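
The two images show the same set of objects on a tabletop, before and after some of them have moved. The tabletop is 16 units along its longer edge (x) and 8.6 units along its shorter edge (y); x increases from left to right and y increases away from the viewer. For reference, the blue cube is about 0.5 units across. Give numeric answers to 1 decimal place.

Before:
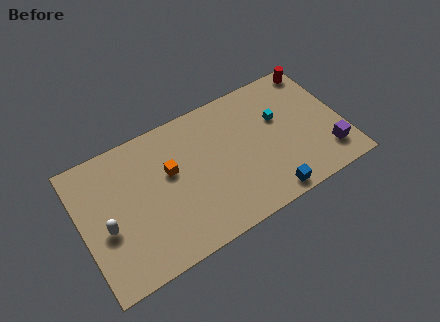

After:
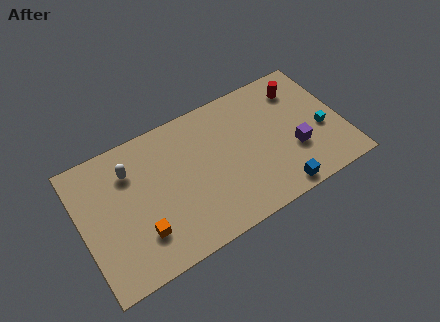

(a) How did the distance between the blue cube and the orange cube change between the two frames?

+1.4

Before: roughly 6.9 units apart; after: 8.3. That's 1.4 units further apart.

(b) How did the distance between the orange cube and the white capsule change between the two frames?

-0.3

Before: roughly 4.4 units apart; after: 4.1. That's 0.3 units closer together.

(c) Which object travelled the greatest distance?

the orange cube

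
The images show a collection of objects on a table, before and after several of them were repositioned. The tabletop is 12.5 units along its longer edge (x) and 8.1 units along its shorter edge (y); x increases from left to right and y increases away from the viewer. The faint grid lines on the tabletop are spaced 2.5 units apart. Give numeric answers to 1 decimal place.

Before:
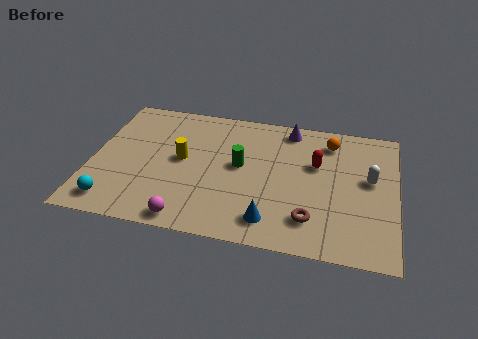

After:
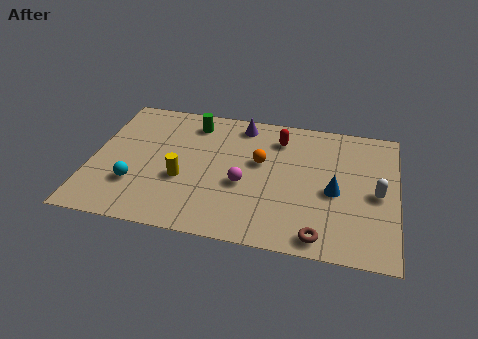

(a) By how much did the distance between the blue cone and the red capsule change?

-0.4

Before: roughly 4.1 units apart; after: 3.7. That's 0.4 units closer together.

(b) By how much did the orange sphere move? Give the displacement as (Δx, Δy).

(-2.8, -1.8)

The orange sphere started near (9.7, 6.6) and ended near (6.9, 4.8).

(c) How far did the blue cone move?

3.3

The blue cone moved from about (7.5, 1.4) to (10.0, 3.6), a distance of √(2.5² + 2.2²) ≈ 3.3.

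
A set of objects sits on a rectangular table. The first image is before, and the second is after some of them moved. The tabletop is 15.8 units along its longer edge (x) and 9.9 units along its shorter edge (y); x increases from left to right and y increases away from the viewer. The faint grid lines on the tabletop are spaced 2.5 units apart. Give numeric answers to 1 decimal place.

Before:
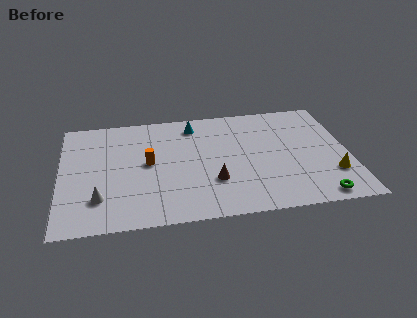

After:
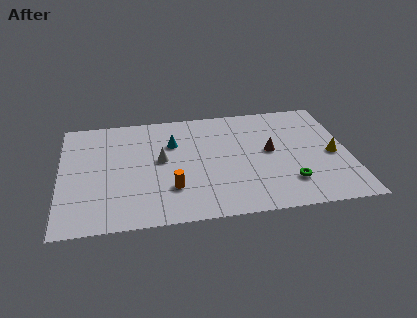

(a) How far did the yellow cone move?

1.7

The yellow cone moved from about (14.8, 2.8) to (14.9, 4.5), a distance of √(0.1² + 1.7²) ≈ 1.7.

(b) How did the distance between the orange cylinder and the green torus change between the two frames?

-3.6

They were about 10.0 units apart before and 6.4 after — 3.6 units closer together.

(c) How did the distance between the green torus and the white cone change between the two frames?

-4.4

Before: roughly 11.9 units apart; after: 7.5. That's 4.4 units closer together.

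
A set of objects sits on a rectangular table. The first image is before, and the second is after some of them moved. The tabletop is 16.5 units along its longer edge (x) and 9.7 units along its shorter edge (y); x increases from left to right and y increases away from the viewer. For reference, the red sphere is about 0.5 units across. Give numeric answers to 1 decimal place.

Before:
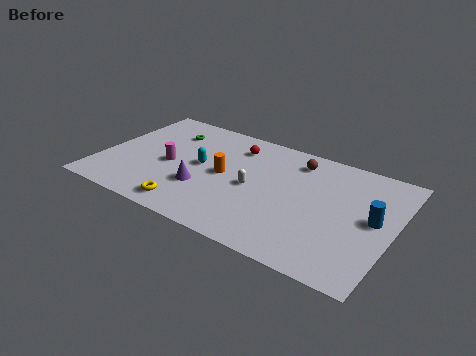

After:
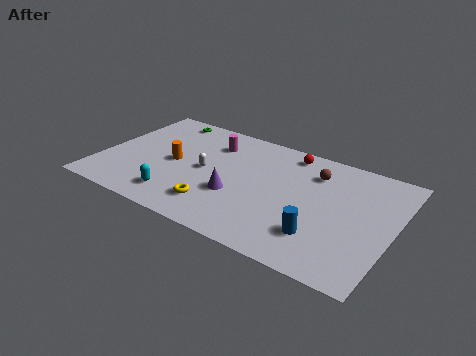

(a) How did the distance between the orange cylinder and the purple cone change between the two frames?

+2.0

They were about 2.0 units apart before and 4.0 after — 2.0 units further apart.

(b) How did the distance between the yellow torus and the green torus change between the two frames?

+1.2

The distance was about 6.5 in the first image and 7.7 in the second, so they moved 1.2 units further apart.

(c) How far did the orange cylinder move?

2.9

The orange cylinder was near (7.0, 4.9) before and (4.1, 4.7) after, so it travelled √(2.9² + 0.2²) ≈ 2.9 units.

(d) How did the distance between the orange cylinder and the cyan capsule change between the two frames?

+1.6

Before: roughly 1.4 units apart; after: 3.0. That's 1.6 units further apart.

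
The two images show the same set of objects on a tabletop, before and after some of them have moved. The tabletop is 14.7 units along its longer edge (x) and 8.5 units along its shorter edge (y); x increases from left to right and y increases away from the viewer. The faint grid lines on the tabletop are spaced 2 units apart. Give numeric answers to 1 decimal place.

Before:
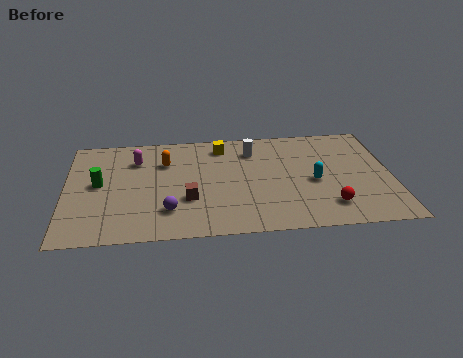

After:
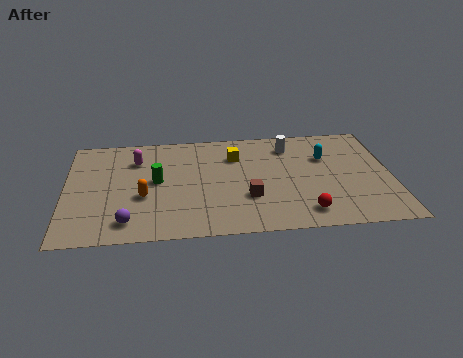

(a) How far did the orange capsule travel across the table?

2.9

The orange capsule moved from about (4.5, 6.0) to (3.5, 3.3), a distance of √(1.0² + 2.7²) ≈ 2.9.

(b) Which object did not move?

the magenta capsule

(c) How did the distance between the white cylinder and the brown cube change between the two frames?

-0.3

The distance was about 4.8 in the first image and 4.5 in the second, so they moved 0.3 units closer together.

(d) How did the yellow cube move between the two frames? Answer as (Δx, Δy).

(0.6, -0.9)

From the two frames, the yellow cube sits at roughly (7.1, 7.1) before and (7.7, 6.2) after.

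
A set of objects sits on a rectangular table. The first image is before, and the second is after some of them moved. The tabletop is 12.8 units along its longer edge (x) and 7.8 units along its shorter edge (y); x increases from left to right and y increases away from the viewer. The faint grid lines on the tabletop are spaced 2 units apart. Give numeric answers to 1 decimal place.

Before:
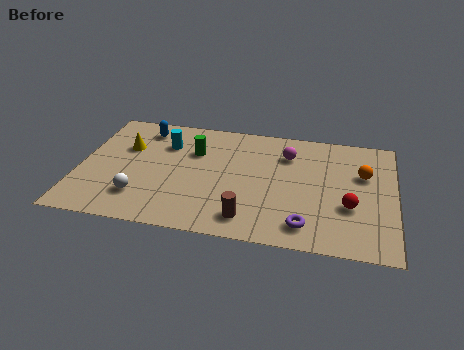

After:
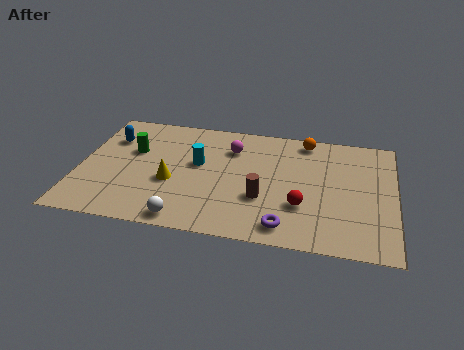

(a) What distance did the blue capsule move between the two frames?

1.6

The blue capsule moved from about (2.4, 6.5) to (1.1, 5.6), a distance of √(1.3² + 0.9²) ≈ 1.6.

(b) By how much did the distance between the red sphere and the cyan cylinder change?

-3.4

They were about 8.1 units apart before and 4.7 after — 3.4 units closer together.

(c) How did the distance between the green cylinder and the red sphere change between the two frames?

+0.5

They were about 6.9 units apart before and 7.4 after — 0.5 units further apart.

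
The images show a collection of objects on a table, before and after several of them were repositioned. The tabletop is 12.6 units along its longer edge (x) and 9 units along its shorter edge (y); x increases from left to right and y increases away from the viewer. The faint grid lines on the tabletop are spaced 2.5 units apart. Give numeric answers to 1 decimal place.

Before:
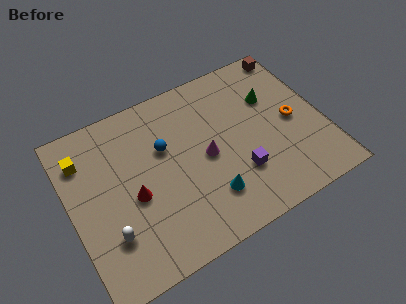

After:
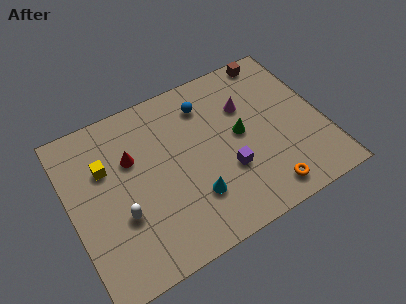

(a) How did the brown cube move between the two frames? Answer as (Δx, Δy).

(-1.0, 0.1)

The brown cube was at about (11.8, 8.1) and moved to about (10.8, 8.2).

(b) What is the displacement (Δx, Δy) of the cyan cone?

(-0.7, 0.3)

The cyan cone started near (6.5, 2.2) and ended near (5.8, 2.5).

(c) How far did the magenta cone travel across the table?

2.9

From (6.7, 4.3) to (9.0, 6.1), the magenta cone covered √(2.3² + 1.8²) ≈ 2.9 units.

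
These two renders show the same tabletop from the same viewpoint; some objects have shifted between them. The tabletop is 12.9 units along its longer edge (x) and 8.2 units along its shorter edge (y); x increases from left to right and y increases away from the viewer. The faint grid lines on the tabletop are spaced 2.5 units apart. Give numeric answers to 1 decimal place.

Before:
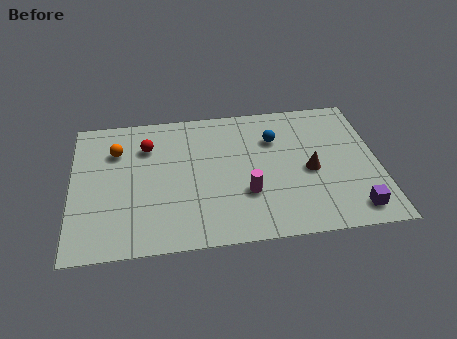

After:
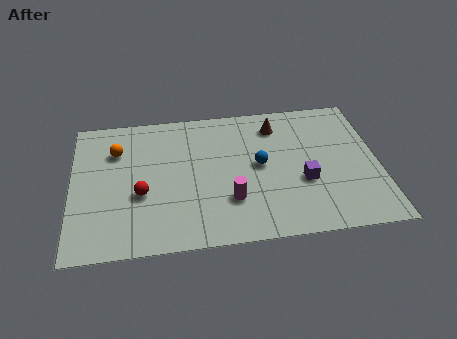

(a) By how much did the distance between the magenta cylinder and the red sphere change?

-1.5

The distance was about 5.3 in the first image and 3.8 in the second, so they moved 1.5 units closer together.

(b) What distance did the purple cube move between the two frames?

2.8

From (11.7, 1.2) to (9.7, 3.1), the purple cube covered √(2.0² + 1.9²) ≈ 2.8 units.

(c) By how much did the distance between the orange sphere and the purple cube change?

-2.6

They were about 10.9 units apart before and 8.3 after — 2.6 units closer together.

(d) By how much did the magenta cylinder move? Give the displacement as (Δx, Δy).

(-0.7, -0.3)

The magenta cylinder was at about (7.3, 2.7) and moved to about (6.6, 2.4).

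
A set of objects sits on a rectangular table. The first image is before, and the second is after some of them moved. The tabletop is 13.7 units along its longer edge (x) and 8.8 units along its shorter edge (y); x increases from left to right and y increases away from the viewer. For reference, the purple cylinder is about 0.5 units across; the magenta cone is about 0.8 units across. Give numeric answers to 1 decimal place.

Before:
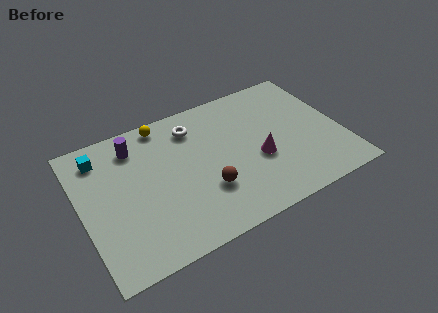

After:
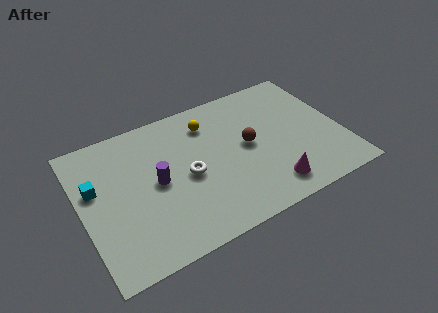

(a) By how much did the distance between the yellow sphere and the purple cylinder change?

+2.2

The distance was about 1.8 in the first image and 4.0 in the second, so they moved 2.2 units further apart.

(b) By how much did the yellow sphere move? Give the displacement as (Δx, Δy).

(2.3, -1.0)

The yellow sphere started near (4.7, 7.9) and ended near (7.0, 6.9).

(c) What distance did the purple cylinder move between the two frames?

2.8

The purple cylinder moved from about (3.1, 7.1) to (3.9, 4.4), a distance of √(0.8² + 2.7²) ≈ 2.8.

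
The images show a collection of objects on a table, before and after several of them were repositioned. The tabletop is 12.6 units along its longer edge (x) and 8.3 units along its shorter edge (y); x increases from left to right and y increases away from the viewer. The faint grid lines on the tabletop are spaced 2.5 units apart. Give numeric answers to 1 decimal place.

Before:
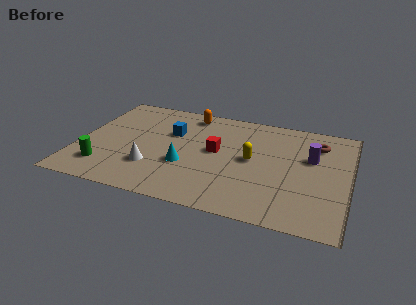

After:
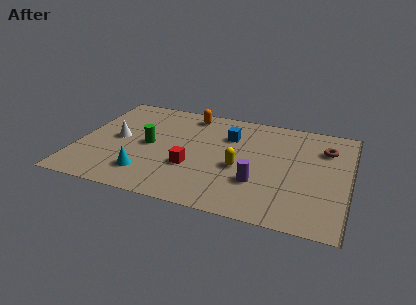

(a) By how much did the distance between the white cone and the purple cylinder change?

-0.8

The distance was about 7.7 in the first image and 6.9 in the second, so they moved 0.8 units closer together.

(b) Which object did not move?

the orange capsule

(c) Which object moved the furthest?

the purple cylinder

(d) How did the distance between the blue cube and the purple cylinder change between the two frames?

-2.9

The distance was about 6.6 in the first image and 3.7 in the second, so they moved 2.9 units closer together.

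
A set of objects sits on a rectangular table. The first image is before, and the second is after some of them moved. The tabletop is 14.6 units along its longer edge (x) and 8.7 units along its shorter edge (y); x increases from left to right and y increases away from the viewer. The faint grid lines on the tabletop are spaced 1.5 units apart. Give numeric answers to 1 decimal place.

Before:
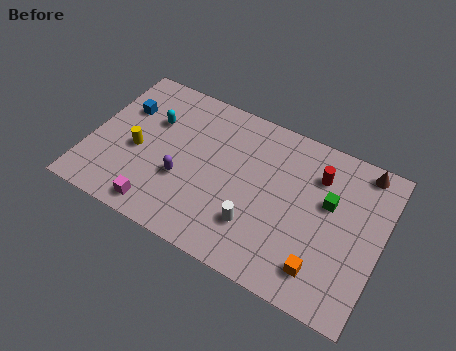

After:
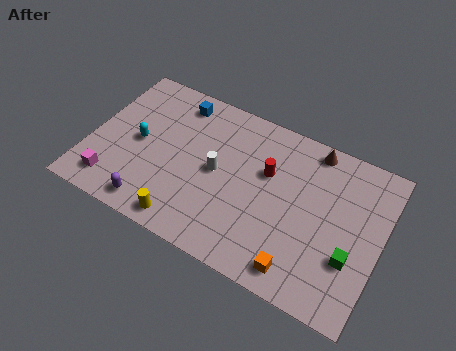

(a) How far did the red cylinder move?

2.6

From (11.2, 6.5) to (8.8, 5.5), the red cylinder covered √(2.4² + 1.0²) ≈ 2.6 units.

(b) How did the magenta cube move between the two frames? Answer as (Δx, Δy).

(-2.4, 0.4)

From the two frames, the magenta cube sits at roughly (3.9, 1.1) before and (1.5, 1.5) after.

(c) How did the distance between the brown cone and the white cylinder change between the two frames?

-1.6

Before: roughly 7.2 units apart; after: 5.6. That's 1.6 units closer together.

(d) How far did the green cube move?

2.8

The green cube was near (11.9, 5.3) before and (13.3, 2.9) after, so it travelled √(1.4² + 2.4²) ≈ 2.8 units.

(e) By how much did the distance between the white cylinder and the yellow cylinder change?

-2.8

Before: roughly 6.4 units apart; after: 3.6. That's 2.8 units closer together.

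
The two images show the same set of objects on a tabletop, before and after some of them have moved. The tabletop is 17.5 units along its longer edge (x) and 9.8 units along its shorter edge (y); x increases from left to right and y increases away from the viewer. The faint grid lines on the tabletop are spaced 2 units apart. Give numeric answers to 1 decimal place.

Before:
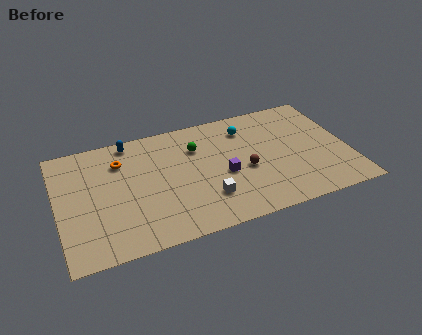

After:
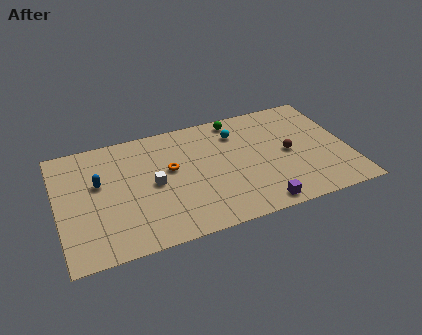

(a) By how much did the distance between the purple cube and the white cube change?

+5.1

The distance was about 2.0 in the first image and 7.1 in the second, so they moved 5.1 units further apart.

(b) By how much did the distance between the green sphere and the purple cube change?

+4.6

They were about 3.1 units apart before and 7.7 after — 4.6 units further apart.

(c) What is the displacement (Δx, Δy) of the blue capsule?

(-2.1, -2.9)

The blue capsule started near (4.6, 8.8) and ended near (2.5, 5.9).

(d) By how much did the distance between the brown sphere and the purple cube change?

+3.1

They were about 1.3 units apart before and 4.4 after — 3.1 units further apart.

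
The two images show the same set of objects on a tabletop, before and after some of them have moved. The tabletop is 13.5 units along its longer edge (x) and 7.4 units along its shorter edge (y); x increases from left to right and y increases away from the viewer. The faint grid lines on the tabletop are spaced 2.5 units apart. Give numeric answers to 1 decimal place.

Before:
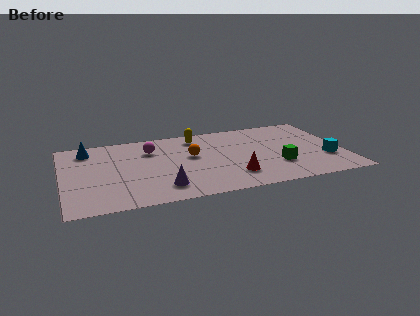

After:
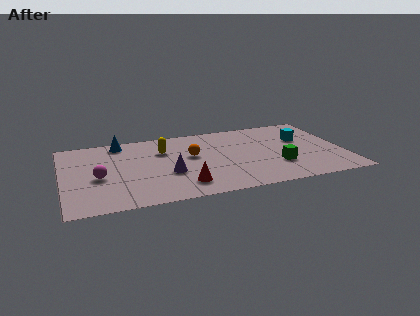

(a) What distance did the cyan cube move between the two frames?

2.5

From (12.6, 2.4) to (11.6, 4.7), the cyan cube covered √(1.0² + 2.3²) ≈ 2.5 units.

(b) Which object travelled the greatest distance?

the magenta sphere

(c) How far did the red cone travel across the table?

2.4

From (8.0, 1.8) to (5.6, 1.5), the red cone covered √(2.4² + 0.3²) ≈ 2.4 units.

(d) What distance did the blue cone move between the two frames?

1.6

The blue cone moved from about (1.3, 6.1) to (2.9, 6.5), a distance of √(1.6² + 0.4²) ≈ 1.6.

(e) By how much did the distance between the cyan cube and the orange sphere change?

-1.3

They were about 6.7 units apart before and 5.4 after — 1.3 units closer together.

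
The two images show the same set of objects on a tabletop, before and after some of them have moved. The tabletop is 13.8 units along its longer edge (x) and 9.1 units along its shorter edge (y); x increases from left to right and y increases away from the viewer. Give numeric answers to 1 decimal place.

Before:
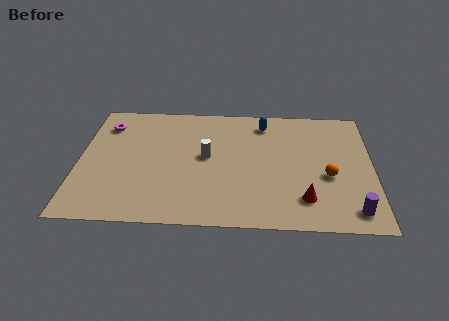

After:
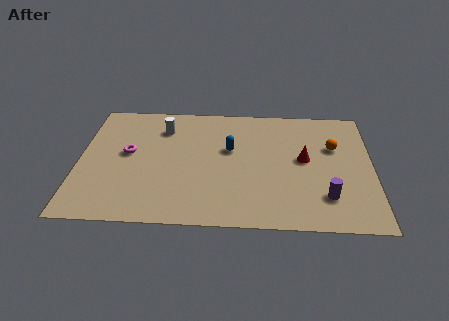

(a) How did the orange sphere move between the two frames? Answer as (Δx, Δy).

(0.3, 2.2)

From the two frames, the orange sphere sits at roughly (11.7, 3.7) before and (12.0, 5.9) after.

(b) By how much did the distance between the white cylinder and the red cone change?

+1.6

They were about 5.4 units apart before and 7.0 after — 1.6 units further apart.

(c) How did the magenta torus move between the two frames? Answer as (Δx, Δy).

(1.1, -2.1)

The magenta torus started near (1.2, 7.1) and ended near (2.3, 5.0).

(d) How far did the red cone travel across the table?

2.9

From (10.6, 2.0) to (10.6, 4.9), the red cone covered √(0.0² + 2.9²) ≈ 2.9 units.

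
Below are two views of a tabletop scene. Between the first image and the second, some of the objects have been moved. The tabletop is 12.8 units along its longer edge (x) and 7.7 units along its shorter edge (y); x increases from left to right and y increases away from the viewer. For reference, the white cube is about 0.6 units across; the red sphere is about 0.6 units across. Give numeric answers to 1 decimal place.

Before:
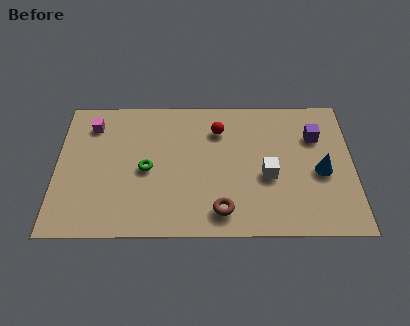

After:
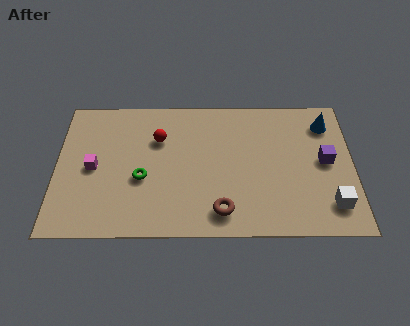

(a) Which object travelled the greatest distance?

the white cube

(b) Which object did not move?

the brown torus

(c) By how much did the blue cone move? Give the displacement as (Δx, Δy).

(0.3, 2.7)

From the two frames, the blue cone sits at roughly (11.4, 3.4) before and (11.7, 6.1) after.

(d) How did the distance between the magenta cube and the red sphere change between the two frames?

-2.3

Before: roughly 5.5 units apart; after: 3.2. That's 2.3 units closer together.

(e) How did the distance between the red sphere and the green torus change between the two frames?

-1.5

They were about 3.8 units apart before and 2.3 after — 1.5 units closer together.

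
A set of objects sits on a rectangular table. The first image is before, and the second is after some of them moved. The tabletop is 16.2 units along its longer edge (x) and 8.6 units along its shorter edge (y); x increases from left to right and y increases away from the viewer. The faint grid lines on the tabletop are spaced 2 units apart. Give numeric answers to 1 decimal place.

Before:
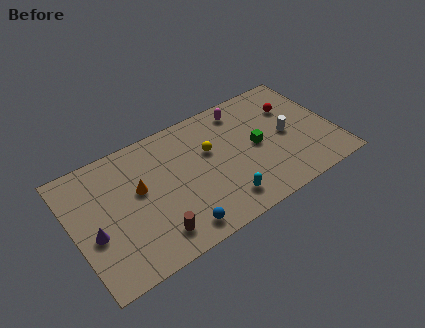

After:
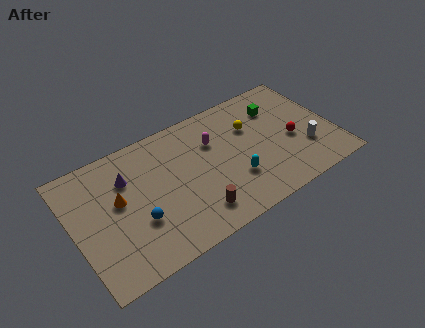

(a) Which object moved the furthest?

the purple cone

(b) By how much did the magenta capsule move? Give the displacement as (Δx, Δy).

(-2.1, -1.4)

The magenta capsule was at about (11.0, 7.3) and moved to about (8.9, 5.9).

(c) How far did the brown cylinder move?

2.6

From (4.5, 1.6) to (7.1, 1.7), the brown cylinder covered √(2.6² + 0.1²) ≈ 2.6 units.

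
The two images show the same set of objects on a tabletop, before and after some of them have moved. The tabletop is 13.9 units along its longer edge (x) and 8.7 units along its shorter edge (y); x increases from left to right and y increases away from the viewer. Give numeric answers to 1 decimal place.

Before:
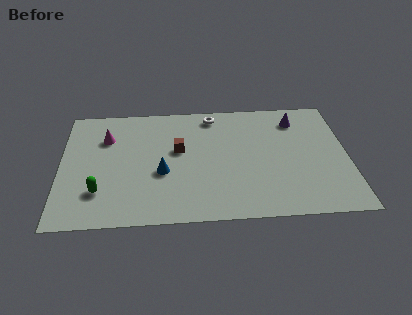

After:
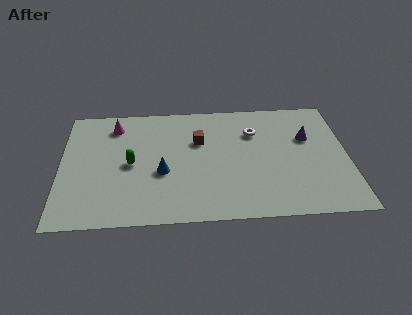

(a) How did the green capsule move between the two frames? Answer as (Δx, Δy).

(1.5, 1.9)

The green capsule was at about (1.9, 2.3) and moved to about (3.4, 4.2).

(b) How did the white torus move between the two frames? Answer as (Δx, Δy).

(2.0, -1.4)

The white torus started near (7.4, 7.6) and ended near (9.4, 6.2).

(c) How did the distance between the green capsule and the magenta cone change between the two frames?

-0.9

They were about 3.9 units apart before and 3.0 after — 0.9 units closer together.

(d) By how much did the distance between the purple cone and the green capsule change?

-2.0

The distance was about 10.7 in the first image and 8.7 in the second, so they moved 2.0 units closer together.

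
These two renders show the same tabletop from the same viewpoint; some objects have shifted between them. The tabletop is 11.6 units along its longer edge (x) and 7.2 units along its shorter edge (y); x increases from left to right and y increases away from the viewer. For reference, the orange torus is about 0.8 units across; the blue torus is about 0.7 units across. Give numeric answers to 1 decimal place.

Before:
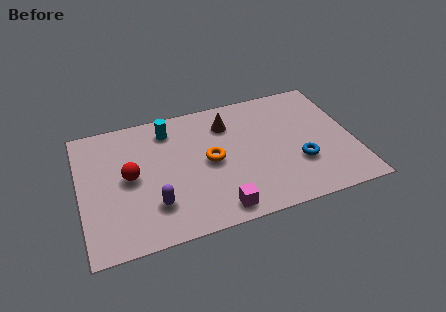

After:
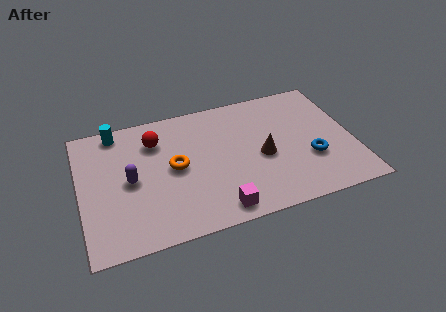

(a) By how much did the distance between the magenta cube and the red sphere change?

+0.6

Before: roughly 4.5 units apart; after: 5.1. That's 0.6 units further apart.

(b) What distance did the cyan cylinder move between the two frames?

2.3

From (3.9, 5.9) to (1.7, 6.4), the cyan cylinder covered √(2.2² + 0.5²) ≈ 2.3 units.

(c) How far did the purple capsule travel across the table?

1.8

The purple capsule was near (3.0, 1.9) before and (2.1, 3.5) after, so it travelled √(0.9² + 1.6²) ≈ 1.8 units.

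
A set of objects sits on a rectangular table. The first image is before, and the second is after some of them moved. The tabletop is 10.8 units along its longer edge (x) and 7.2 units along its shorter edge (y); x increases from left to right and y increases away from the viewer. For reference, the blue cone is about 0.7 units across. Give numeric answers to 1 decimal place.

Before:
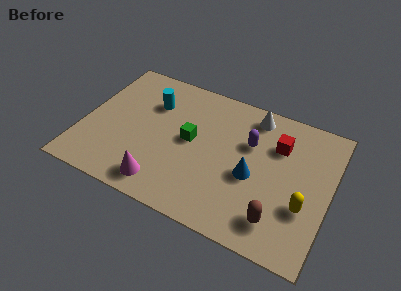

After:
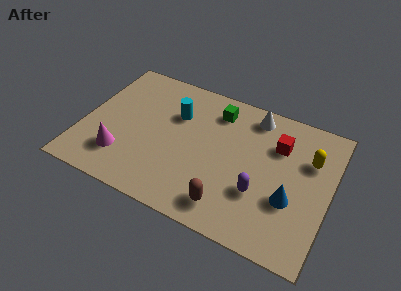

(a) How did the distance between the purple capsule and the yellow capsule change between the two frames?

-0.3

The distance was about 3.4 in the first image and 3.1 in the second, so they moved 0.3 units closer together.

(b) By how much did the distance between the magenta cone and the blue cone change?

+3.1

They were about 4.2 units apart before and 7.3 after — 3.1 units further apart.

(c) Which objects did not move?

the white cone and the red cube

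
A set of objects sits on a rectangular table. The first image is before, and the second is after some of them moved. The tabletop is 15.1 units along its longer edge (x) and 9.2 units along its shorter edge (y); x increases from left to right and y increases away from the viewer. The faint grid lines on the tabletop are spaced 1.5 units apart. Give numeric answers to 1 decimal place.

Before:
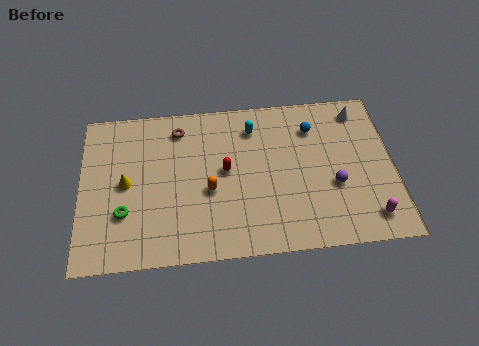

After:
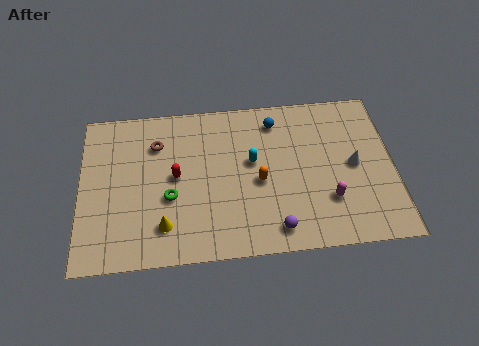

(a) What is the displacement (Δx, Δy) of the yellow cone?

(1.8, -2.6)

The yellow cone was at about (2.2, 4.6) and moved to about (4.0, 2.0).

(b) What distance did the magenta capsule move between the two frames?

2.2

The magenta capsule was near (13.8, 1.5) before and (11.9, 2.7) after, so it travelled √(1.9² + 1.2²) ≈ 2.2 units.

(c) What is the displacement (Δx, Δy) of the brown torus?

(-1.1, -0.8)

From the two frames, the brown torus sits at roughly (4.8, 7.6) before and (3.7, 6.8) after.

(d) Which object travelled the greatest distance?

the purple sphere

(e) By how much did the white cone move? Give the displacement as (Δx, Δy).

(-0.4, -3.2)

From the two frames, the white cone sits at roughly (13.6, 7.8) before and (13.2, 4.6) after.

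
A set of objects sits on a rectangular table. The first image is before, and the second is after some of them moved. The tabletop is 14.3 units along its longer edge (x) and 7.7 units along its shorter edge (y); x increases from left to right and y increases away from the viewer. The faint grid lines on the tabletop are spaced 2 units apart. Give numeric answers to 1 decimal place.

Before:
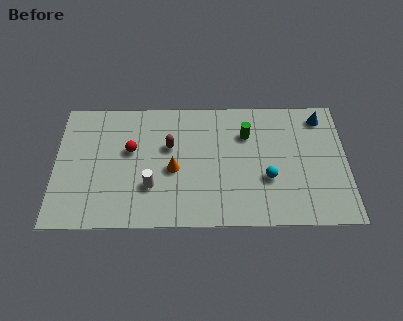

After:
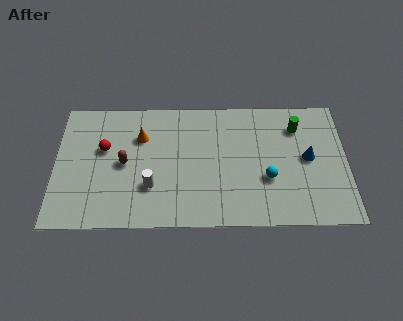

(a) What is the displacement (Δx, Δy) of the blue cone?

(-0.7, -2.5)

The blue cone was at about (13.1, 6.5) and moved to about (12.4, 4.0).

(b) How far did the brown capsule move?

2.4

The brown capsule moved from about (5.6, 4.8) to (3.4, 3.8), a distance of √(2.2² + 1.0²) ≈ 2.4.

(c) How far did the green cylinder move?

2.5

The green cylinder was near (9.4, 5.5) before and (11.9, 5.9) after, so it travelled √(2.5² + 0.4²) ≈ 2.5 units.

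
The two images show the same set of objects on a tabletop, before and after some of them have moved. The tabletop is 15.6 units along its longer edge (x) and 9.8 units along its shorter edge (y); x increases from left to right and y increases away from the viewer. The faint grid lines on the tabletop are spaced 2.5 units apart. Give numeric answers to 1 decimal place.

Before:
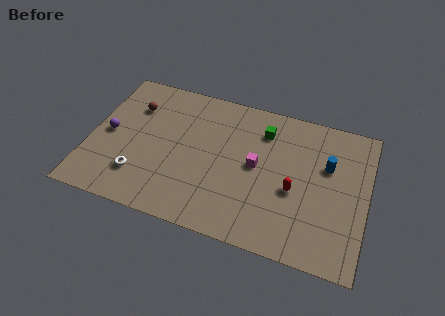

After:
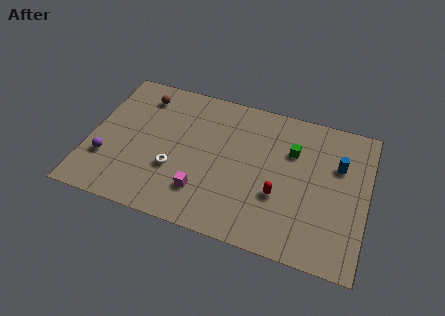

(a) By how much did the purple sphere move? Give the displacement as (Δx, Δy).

(0.1, -1.8)

The purple sphere started near (1.0, 4.8) and ended near (1.1, 3.0).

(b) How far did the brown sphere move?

1.0

The brown sphere moved from about (2.2, 7.1) to (2.6, 8.0), a distance of √(0.4² + 0.9²) ≈ 1.0.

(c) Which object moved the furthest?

the magenta cube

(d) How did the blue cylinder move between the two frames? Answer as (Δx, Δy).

(0.6, 0.2)

From the two frames, the blue cylinder sits at roughly (13.3, 6.3) before and (13.9, 6.5) after.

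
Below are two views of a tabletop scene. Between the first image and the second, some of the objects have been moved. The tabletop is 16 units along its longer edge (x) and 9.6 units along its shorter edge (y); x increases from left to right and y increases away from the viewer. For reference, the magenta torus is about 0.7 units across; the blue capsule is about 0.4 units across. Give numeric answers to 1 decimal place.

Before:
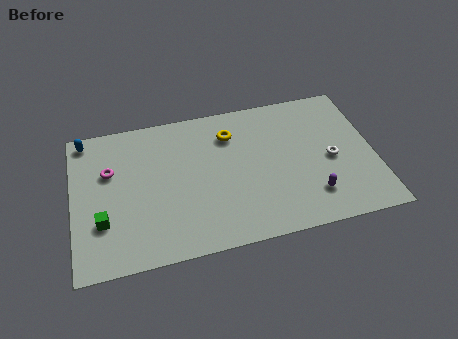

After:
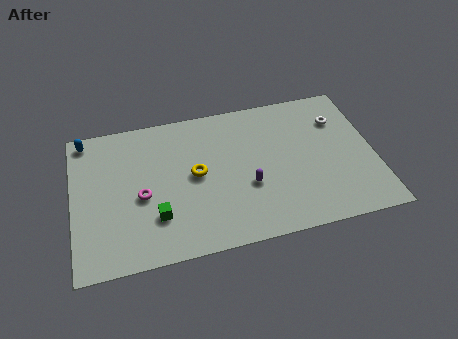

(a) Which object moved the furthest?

the purple capsule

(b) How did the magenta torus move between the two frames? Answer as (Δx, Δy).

(1.6, -2.0)

The magenta torus was at about (2.0, 6.2) and moved to about (3.6, 4.2).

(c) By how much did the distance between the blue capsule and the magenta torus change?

+2.5

Before: roughly 2.7 units apart; after: 5.2. That's 2.5 units further apart.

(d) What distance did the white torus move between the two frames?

2.7

The white torus moved from about (13.7, 4.4) to (14.3, 7.0), a distance of √(0.6² + 2.6²) ≈ 2.7.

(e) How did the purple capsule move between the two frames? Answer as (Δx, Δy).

(-3.3, 1.4)

From the two frames, the purple capsule sits at roughly (12.5, 2.2) before and (9.2, 3.6) after.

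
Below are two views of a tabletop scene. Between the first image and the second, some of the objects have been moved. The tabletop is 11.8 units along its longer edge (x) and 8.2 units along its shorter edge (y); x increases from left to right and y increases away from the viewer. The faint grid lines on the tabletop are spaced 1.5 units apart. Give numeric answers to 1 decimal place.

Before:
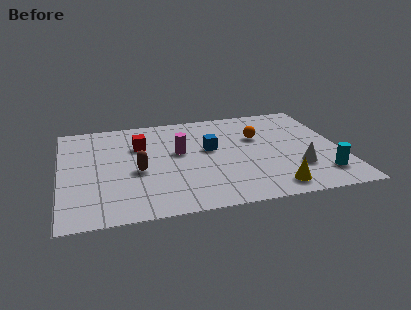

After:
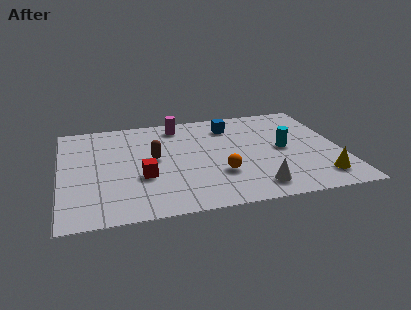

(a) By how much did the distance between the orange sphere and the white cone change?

-1.3

Before: roughly 3.2 units apart; after: 1.9. That's 1.3 units closer together.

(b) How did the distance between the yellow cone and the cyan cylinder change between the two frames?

+0.7

They were about 2.2 units apart before and 2.9 after — 0.7 units further apart.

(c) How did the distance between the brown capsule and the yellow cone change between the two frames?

+1.4

They were about 6.0 units apart before and 7.4 after — 1.4 units further apart.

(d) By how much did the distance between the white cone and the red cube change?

-2.3

The distance was about 7.2 in the first image and 4.9 in the second, so they moved 2.3 units closer together.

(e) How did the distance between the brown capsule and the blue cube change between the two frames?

+0.7

They were about 3.3 units apart before and 4.0 after — 0.7 units further apart.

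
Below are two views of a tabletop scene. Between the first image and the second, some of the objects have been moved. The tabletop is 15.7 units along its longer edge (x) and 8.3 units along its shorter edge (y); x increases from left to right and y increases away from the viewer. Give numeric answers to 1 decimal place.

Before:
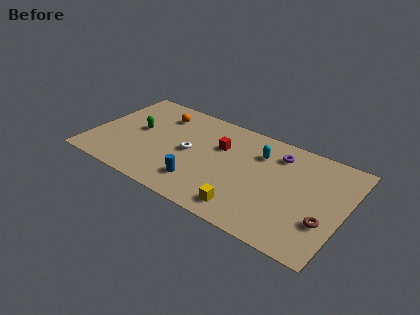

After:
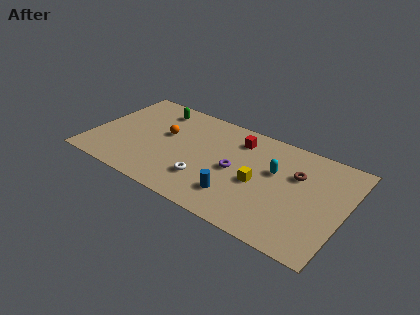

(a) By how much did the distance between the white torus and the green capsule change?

+2.6

They were about 3.4 units apart before and 6.0 after — 2.6 units further apart.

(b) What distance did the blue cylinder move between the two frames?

2.3

The blue cylinder was near (7.1, 1.9) before and (9.4, 2.0) after, so it travelled √(2.3² + 0.1²) ≈ 2.3 units.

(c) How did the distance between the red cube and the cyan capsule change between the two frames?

+0.4

The distance was about 2.5 in the first image and 2.9 in the second, so they moved 0.4 units further apart.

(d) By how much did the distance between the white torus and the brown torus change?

-2.6

Before: roughly 8.7 units apart; after: 6.1. That's 2.6 units closer together.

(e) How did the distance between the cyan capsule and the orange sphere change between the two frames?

+0.5

They were about 6.4 units apart before and 6.9 after — 0.5 units further apart.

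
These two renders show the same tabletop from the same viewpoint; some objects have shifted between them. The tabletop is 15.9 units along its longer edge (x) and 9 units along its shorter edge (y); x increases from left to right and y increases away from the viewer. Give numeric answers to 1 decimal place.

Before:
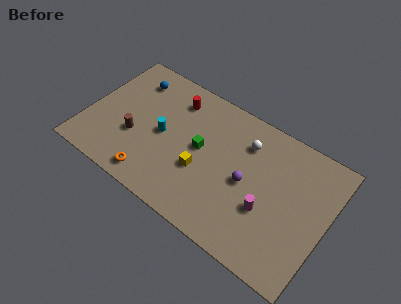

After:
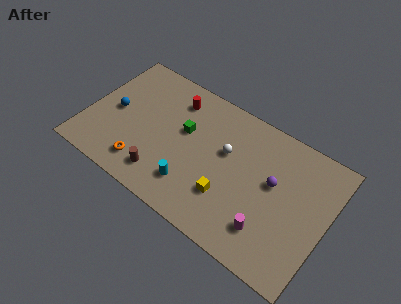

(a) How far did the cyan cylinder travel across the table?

3.3

From (5.0, 4.4) to (7.4, 2.1), the cyan cylinder covered √(2.4² + 2.3²) ≈ 3.3 units.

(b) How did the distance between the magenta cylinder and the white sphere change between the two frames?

+0.8

They were about 4.0 units apart before and 4.8 after — 0.8 units further apart.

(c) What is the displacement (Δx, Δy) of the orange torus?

(-0.7, 0.5)

The orange torus was at about (4.9, 1.2) and moved to about (4.2, 1.7).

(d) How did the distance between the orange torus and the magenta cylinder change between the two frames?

+0.7

The distance was about 7.6 in the first image and 8.3 in the second, so they moved 0.7 units further apart.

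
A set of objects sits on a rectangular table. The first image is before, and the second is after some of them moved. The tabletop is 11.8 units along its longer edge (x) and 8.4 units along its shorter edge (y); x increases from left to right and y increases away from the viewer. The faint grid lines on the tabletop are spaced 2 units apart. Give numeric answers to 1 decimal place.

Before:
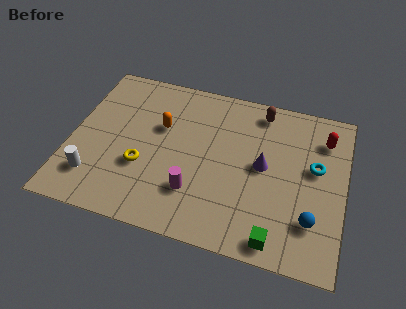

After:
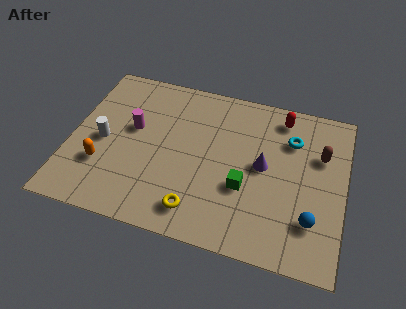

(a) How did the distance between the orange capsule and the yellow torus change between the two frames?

+2.0

The distance was about 2.4 in the first image and 4.4 in the second, so they moved 2.0 units further apart.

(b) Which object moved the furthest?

the magenta cylinder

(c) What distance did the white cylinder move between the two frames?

2.0

The white cylinder was near (1.2, 1.9) before and (1.4, 3.9) after, so it travelled √(0.2² + 2.0²) ≈ 2.0 units.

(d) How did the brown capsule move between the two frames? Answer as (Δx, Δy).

(2.7, -1.7)

From the two frames, the brown capsule sits at roughly (8.0, 7.3) before and (10.7, 5.6) after.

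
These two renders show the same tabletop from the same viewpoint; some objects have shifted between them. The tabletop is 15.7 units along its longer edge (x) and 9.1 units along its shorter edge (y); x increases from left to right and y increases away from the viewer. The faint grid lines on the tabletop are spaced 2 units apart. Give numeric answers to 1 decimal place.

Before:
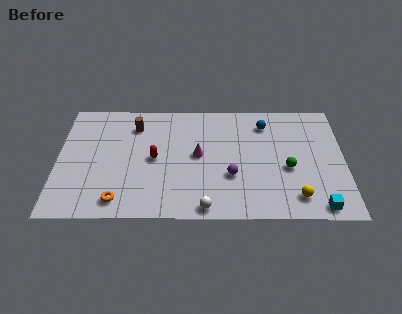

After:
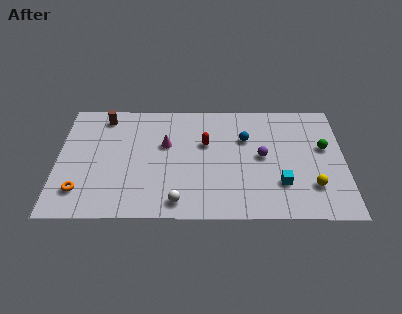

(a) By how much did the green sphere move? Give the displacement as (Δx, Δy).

(2.0, 1.6)

The green sphere started near (12.6, 3.8) and ended near (14.6, 5.4).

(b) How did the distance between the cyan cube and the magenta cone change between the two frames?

-0.6

They were about 7.6 units apart before and 7.0 after — 0.6 units closer together.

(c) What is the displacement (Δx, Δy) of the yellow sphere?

(0.9, 0.8)

The yellow sphere started near (13.0, 1.6) and ended near (13.9, 2.4).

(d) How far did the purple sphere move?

2.3

From (9.5, 3.2) to (11.2, 4.7), the purple sphere covered √(1.7² + 1.5²) ≈ 2.3 units.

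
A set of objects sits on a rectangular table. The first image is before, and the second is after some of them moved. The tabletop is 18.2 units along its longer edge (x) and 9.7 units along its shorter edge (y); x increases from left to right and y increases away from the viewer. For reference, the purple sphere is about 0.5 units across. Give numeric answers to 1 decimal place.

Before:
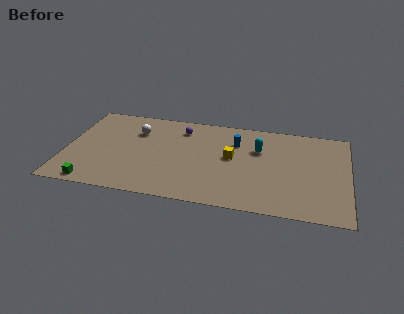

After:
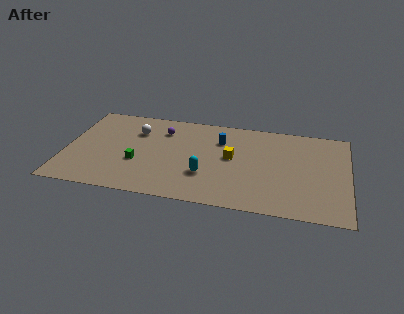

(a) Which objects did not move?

the yellow cube and the white sphere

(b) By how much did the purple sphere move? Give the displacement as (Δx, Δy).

(-1.2, -0.4)

The purple sphere started near (7.3, 7.8) and ended near (6.1, 7.4).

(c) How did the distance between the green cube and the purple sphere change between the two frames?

-4.7

They were about 8.7 units apart before and 4.0 after — 4.7 units closer together.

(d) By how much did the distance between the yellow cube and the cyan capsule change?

+0.6

They were about 2.1 units apart before and 2.7 after — 0.6 units further apart.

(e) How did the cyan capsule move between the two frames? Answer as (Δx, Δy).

(-3.3, -3.4)

From the two frames, the cyan capsule sits at roughly (12.4, 6.5) before and (9.1, 3.1) after.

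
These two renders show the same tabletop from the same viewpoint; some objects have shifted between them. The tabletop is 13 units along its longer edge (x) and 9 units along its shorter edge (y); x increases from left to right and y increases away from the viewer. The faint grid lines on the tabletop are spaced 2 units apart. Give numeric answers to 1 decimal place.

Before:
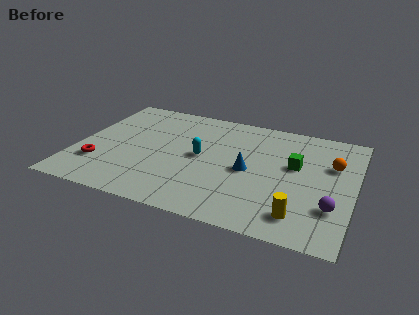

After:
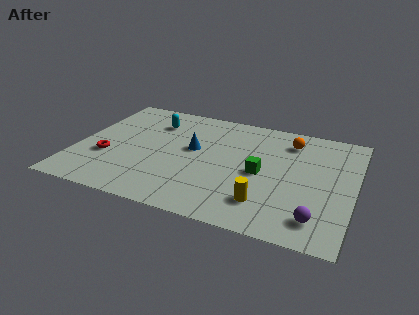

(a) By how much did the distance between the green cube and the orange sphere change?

+1.4

They were about 1.8 units apart before and 3.2 after — 1.4 units further apart.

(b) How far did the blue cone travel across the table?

2.8

The blue cone moved from about (8.1, 4.2) to (5.4, 5.1), a distance of √(2.7² + 0.9²) ≈ 2.8.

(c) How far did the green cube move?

1.9

The green cube moved from about (10.2, 5.3) to (8.7, 4.2), a distance of √(1.5² + 1.1²) ≈ 1.9.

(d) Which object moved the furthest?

the cyan capsule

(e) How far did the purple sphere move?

1.2

From (12.1, 2.6) to (11.5, 1.6), the purple sphere covered √(0.6² + 1.0²) ≈ 1.2 units.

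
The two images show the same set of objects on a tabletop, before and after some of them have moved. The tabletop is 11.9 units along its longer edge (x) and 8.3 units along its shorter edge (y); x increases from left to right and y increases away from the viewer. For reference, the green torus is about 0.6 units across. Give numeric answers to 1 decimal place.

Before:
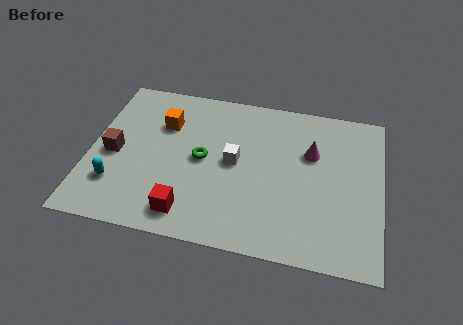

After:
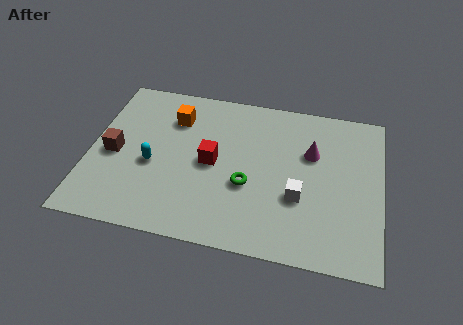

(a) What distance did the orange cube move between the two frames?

0.6

The orange cube moved from about (2.9, 5.8) to (3.3, 6.2), a distance of √(0.4² + 0.4²) ≈ 0.6.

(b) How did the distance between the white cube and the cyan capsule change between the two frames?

+0.9

Before: roughly 5.1 units apart; after: 6.0. That's 0.9 units further apart.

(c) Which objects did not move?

the magenta cone and the brown cube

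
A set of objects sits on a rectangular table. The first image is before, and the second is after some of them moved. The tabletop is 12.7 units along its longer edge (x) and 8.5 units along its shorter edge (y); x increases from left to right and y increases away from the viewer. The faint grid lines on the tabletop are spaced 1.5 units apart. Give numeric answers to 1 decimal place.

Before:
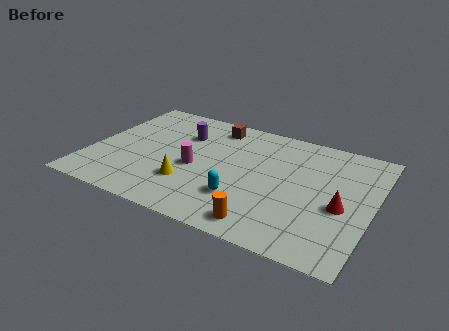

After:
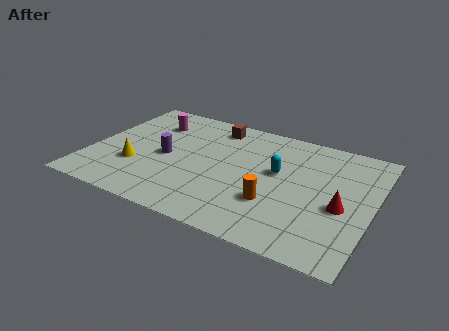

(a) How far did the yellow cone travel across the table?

2.5

From (4.7, 2.5) to (2.2, 2.8), the yellow cone covered √(2.5² + 0.3²) ≈ 2.5 units.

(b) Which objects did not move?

the red cone and the brown cube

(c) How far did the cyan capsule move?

2.8

From (7.1, 2.4) to (8.4, 4.9), the cyan capsule covered √(1.3² + 2.5²) ≈ 2.8 units.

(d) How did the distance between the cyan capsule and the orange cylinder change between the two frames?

+0.4

The distance was about 1.8 in the first image and 2.2 in the second, so they moved 0.4 units further apart.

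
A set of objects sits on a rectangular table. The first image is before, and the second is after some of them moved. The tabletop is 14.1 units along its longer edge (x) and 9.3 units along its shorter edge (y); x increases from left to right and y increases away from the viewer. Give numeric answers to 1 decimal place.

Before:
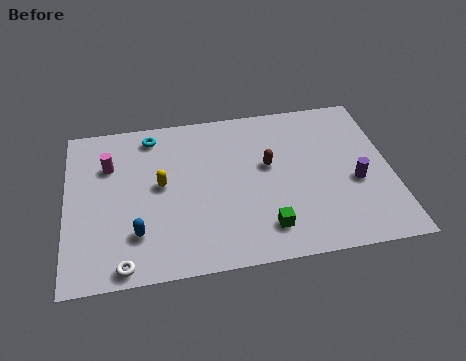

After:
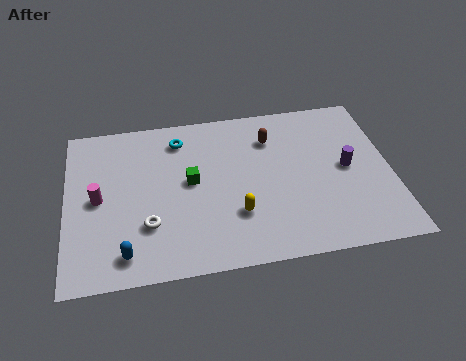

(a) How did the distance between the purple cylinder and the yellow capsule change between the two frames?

-3.2

They were about 8.5 units apart before and 5.3 after — 3.2 units closer together.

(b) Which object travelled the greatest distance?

the green cube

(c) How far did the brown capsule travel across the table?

1.6

The brown capsule moved from about (8.8, 5.4) to (9.0, 7.0), a distance of √(0.2² + 1.6²) ≈ 1.6.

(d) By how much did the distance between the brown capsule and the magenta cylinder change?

+1.0

The distance was about 7.0 in the first image and 8.0 in the second, so they moved 1.0 units further apart.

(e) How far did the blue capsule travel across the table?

1.1

The blue capsule was near (3.0, 2.4) before and (2.5, 1.4) after, so it travelled √(0.5² + 1.0²) ≈ 1.1 units.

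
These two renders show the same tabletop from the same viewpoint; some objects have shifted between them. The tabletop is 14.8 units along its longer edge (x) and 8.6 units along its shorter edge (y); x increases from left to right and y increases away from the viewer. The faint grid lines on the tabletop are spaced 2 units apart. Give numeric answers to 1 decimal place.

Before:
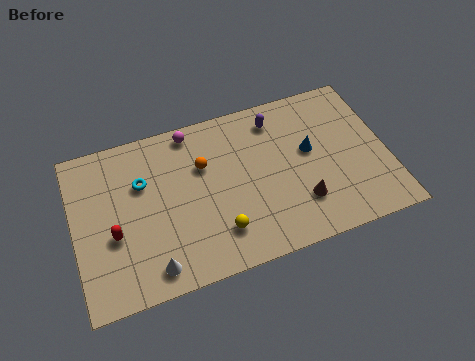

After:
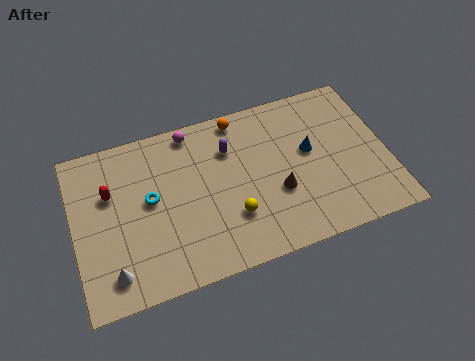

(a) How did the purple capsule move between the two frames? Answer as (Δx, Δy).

(-2.3, -0.9)

From the two frames, the purple capsule sits at roughly (9.8, 7.1) before and (7.5, 6.2) after.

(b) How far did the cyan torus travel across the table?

1.0

The cyan torus moved from about (3.3, 5.7) to (3.6, 4.7), a distance of √(0.3² + 1.0²) ≈ 1.0.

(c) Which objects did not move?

the magenta sphere and the blue cone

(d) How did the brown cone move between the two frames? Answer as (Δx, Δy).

(-1.0, 0.9)

The brown cone was at about (10.5, 2.3) and moved to about (9.5, 3.2).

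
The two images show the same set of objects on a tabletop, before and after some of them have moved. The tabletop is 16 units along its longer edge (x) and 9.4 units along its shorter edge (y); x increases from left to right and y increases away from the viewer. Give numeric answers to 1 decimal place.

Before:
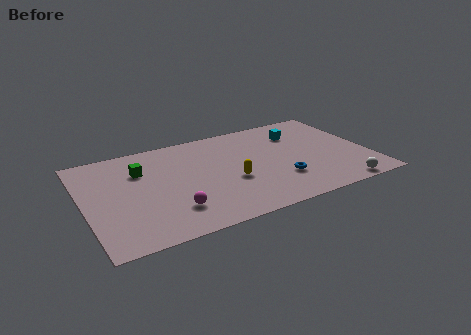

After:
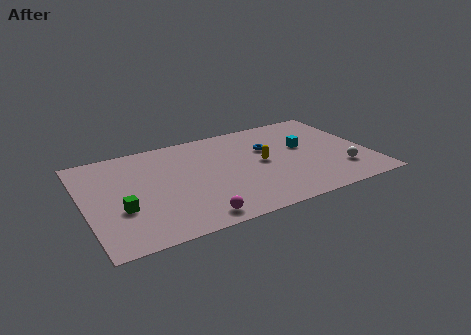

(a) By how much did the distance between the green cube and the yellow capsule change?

+2.6

Before: roughly 5.6 units apart; after: 8.2. That's 2.6 units further apart.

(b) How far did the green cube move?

3.5

The green cube was near (3.3, 6.6) before and (1.9, 3.4) after, so it travelled √(1.4² + 3.2²) ≈ 3.5 units.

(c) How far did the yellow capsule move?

2.2

The yellow capsule moved from about (8.1, 3.7) to (10.0, 4.8), a distance of √(1.9² + 1.1²) ≈ 2.2.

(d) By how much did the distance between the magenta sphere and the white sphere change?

-0.8

Before: roughly 9.4 units apart; after: 8.6. That's 0.8 units closer together.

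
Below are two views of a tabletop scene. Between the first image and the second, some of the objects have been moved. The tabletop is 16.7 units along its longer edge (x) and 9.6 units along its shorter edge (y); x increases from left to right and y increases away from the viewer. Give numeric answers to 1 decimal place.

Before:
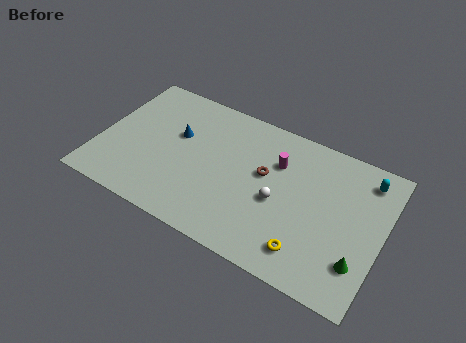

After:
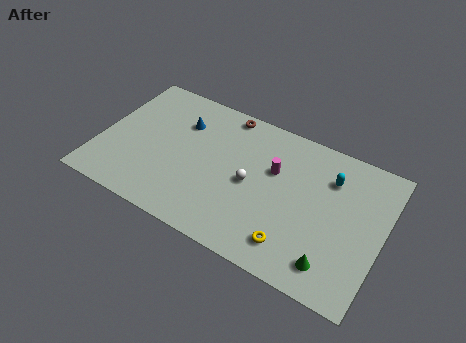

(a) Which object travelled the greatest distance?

the brown torus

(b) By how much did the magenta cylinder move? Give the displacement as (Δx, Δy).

(-0.1, -0.6)

From the two frames, the magenta cylinder sits at roughly (10.3, 6.7) before and (10.2, 6.1) after.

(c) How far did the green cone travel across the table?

1.6

The green cone moved from about (15.6, 2.5) to (14.2, 1.7), a distance of √(1.4² + 0.8²) ≈ 1.6.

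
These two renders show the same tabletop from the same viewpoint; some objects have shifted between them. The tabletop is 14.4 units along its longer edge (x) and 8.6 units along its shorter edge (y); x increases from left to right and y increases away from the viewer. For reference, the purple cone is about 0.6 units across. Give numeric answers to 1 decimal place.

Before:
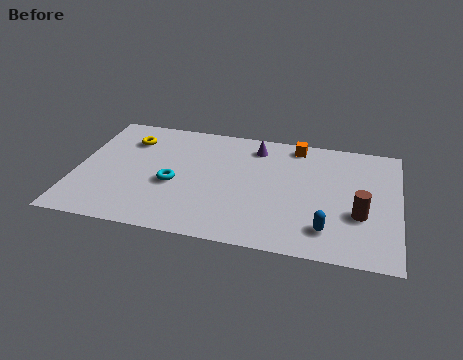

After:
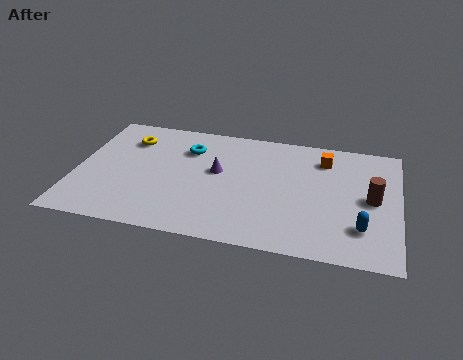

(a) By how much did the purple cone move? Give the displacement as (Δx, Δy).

(-1.6, -2.2)

The purple cone was at about (7.9, 7.1) and moved to about (6.3, 4.9).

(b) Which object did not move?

the yellow torus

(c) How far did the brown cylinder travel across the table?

1.3

The brown cylinder moved from about (12.7, 3.1) to (13.2, 4.3), a distance of √(0.5² + 1.2²) ≈ 1.3.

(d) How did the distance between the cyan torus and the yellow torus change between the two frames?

-0.9

They were about 3.6 units apart before and 2.7 after — 0.9 units closer together.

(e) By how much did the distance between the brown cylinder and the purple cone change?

+0.7

Before: roughly 6.2 units apart; after: 6.9. That's 0.7 units further apart.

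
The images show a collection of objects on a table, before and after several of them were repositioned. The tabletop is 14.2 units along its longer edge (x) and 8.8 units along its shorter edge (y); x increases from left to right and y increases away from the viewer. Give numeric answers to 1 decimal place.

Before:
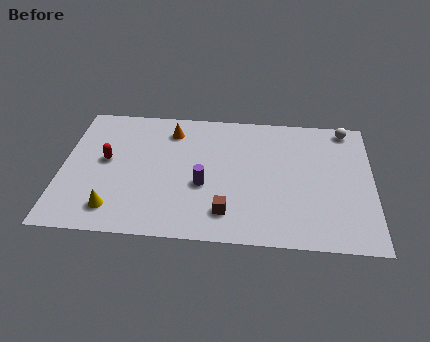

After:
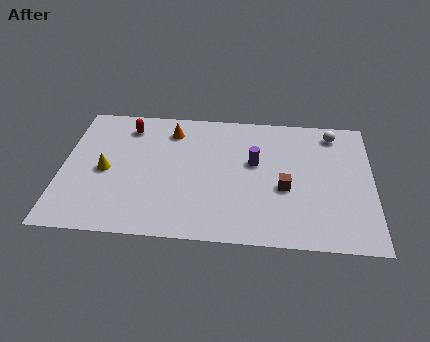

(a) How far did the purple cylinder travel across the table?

2.9

The purple cylinder was near (6.5, 3.5) before and (8.8, 5.2) after, so it travelled √(2.3² + 1.7²) ≈ 2.9 units.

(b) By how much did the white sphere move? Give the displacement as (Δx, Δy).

(-0.6, -0.4)

The white sphere was at about (13.0, 7.9) and moved to about (12.4, 7.5).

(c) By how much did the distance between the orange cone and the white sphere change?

-0.6

They were about 8.1 units apart before and 7.5 after — 0.6 units closer together.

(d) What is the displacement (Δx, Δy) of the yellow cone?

(-0.5, 2.5)

From the two frames, the yellow cone sits at roughly (2.5, 1.6) before and (2.0, 4.1) after.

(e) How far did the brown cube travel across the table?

3.2

From (7.6, 1.8) to (10.2, 3.6), the brown cube covered √(2.6² + 1.8²) ≈ 3.2 units.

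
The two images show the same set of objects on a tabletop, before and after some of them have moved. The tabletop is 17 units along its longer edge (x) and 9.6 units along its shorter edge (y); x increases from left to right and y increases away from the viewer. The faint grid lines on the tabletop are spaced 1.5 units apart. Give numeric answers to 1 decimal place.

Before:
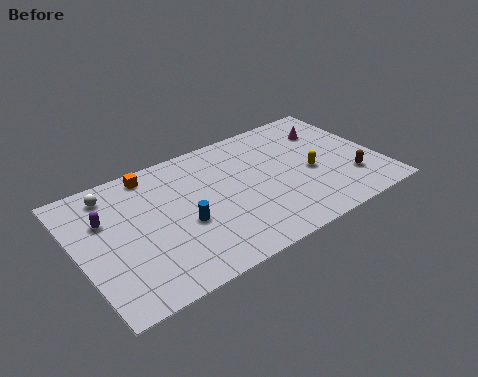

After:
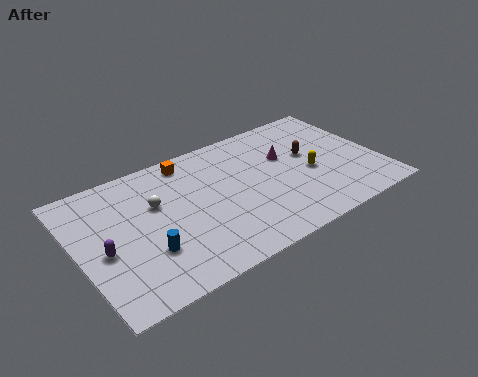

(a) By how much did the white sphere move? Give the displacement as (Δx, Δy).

(2.2, -2.0)

The white sphere was at about (2.3, 8.1) and moved to about (4.5, 6.1).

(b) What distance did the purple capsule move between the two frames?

2.2

From (1.7, 6.4) to (1.3, 4.2), the purple capsule covered √(0.4² + 2.2²) ≈ 2.2 units.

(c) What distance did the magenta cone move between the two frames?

2.9

From (14.7, 7.1) to (12.0, 6.1), the magenta cone covered √(2.7² + 1.0²) ≈ 2.9 units.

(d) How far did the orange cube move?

2.1

The orange cube was near (4.6, 8.5) before and (6.7, 8.4) after, so it travelled √(2.1² + 0.1²) ≈ 2.1 units.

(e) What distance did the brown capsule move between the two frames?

3.5

The brown capsule was near (15.1, 2.6) before and (13.3, 5.6) after, so it travelled √(1.8² + 3.0²) ≈ 3.5 units.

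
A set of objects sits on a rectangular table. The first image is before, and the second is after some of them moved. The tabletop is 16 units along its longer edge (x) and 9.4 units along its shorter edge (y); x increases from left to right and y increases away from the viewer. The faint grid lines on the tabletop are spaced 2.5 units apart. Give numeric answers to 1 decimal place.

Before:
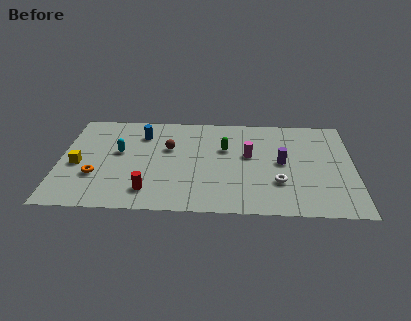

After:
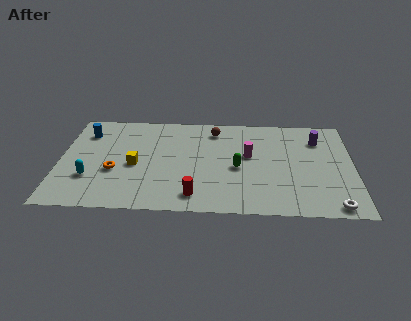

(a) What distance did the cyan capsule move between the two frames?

2.9

From (3.2, 5.4) to (1.7, 2.9), the cyan capsule covered √(1.5² + 2.5²) ≈ 2.9 units.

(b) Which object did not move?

the magenta cylinder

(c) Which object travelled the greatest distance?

the white torus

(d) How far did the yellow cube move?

3.1

The yellow cube moved from about (1.0, 4.1) to (4.1, 4.2), a distance of √(3.1² + 0.1²) ≈ 3.1.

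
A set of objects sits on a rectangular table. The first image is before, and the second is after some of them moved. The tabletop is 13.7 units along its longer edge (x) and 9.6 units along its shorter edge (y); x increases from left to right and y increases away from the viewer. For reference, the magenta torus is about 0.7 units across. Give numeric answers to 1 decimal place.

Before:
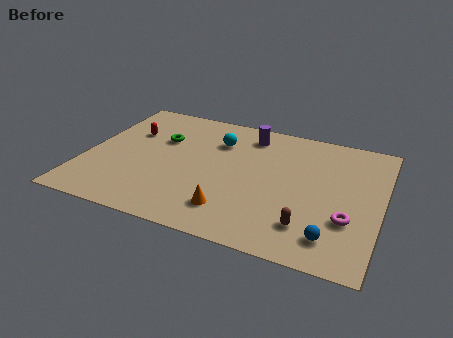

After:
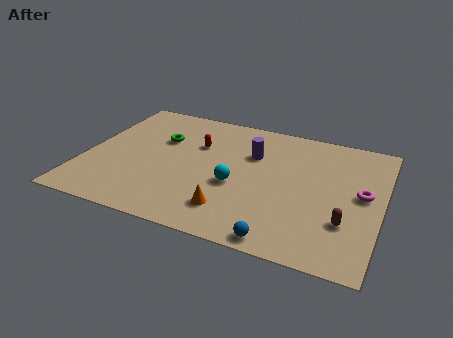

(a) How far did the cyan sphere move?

3.3

From (5.9, 7.0) to (7.1, 3.9), the cyan sphere covered √(1.2² + 3.1²) ≈ 3.3 units.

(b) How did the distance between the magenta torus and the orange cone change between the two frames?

+1.2

Before: roughly 5.3 units apart; after: 6.5. That's 1.2 units further apart.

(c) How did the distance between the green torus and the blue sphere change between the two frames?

-1.3

Before: roughly 9.6 units apart; after: 8.3. That's 1.3 units closer together.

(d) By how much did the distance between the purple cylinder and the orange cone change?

-1.5

The distance was about 6.0 in the first image and 4.5 in the second, so they moved 1.5 units closer together.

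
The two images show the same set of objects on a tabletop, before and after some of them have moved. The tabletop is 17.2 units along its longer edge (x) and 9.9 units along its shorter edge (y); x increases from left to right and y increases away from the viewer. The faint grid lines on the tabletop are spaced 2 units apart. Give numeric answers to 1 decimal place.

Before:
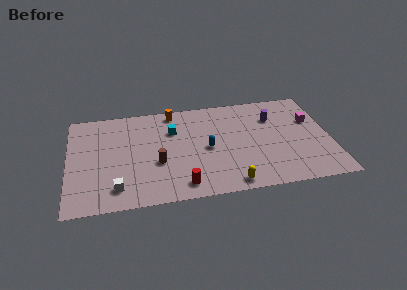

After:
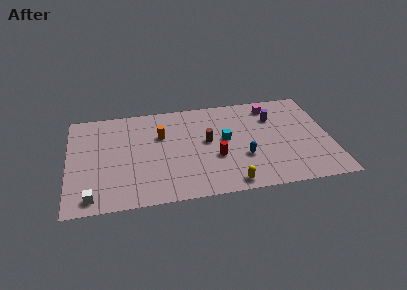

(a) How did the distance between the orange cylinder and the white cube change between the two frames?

-1.0

Before: roughly 8.0 units apart; after: 7.0. That's 1.0 units closer together.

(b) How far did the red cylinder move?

3.3

The red cylinder moved from about (7.3, 1.4) to (9.6, 3.7), a distance of √(2.3² + 2.3²) ≈ 3.3.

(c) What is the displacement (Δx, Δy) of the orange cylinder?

(-0.9, -2.3)

The orange cylinder started near (7.0, 8.8) and ended near (6.1, 6.5).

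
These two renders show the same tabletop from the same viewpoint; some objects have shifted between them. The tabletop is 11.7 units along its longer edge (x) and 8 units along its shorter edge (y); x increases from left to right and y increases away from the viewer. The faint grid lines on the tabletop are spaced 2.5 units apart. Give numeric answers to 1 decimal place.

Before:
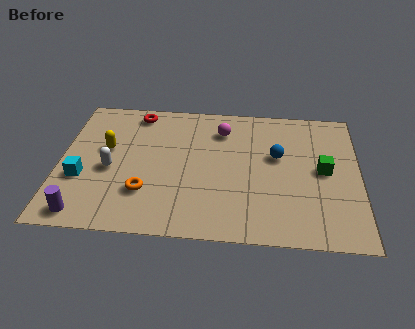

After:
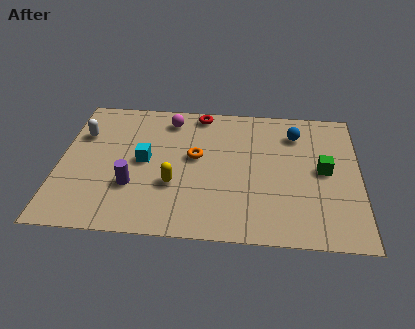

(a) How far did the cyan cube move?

2.7

The cyan cube was near (0.9, 2.9) before and (3.3, 4.1) after, so it travelled √(2.4² + 1.2²) ≈ 2.7 units.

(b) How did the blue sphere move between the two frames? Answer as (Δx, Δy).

(0.7, 1.4)

The blue sphere started near (8.5, 4.8) and ended near (9.2, 6.2).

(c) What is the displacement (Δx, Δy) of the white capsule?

(-1.2, 2.0)

The white capsule was at about (2.0, 3.5) and moved to about (0.8, 5.5).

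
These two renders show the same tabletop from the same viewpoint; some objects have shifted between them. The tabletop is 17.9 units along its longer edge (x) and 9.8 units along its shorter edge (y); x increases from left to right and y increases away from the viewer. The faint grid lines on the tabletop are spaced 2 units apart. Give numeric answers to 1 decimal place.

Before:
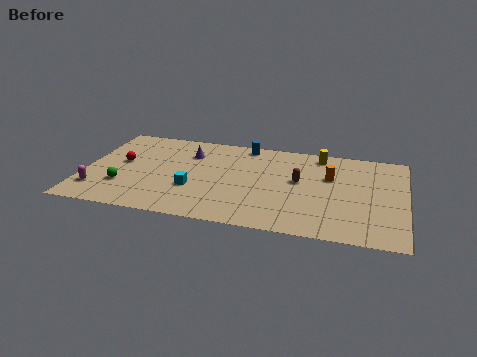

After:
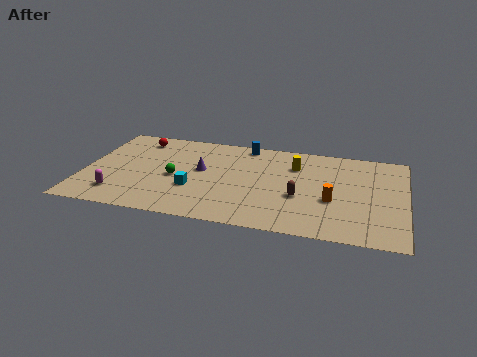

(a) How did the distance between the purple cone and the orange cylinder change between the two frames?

-0.5

They were about 8.1 units apart before and 7.6 after — 0.5 units closer together.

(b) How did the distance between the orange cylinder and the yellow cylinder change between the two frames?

+1.6

They were about 2.4 units apart before and 4.0 after — 1.6 units further apart.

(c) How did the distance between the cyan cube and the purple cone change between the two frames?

-1.7

Before: roughly 3.8 units apart; after: 2.1. That's 1.7 units closer together.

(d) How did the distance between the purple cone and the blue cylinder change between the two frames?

+0.5

Before: roughly 3.5 units apart; after: 4.0. That's 0.5 units further apart.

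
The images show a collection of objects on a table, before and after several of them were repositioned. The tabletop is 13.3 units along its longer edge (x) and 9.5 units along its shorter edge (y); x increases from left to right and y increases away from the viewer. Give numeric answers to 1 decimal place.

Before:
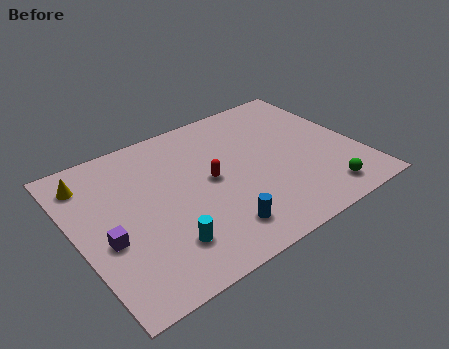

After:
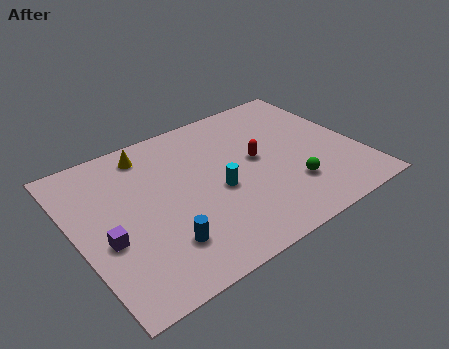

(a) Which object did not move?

the purple cube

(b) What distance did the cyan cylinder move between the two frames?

3.5

The cyan cylinder moved from about (3.6, 2.2) to (6.5, 4.1), a distance of √(2.9² + 1.9²) ≈ 3.5.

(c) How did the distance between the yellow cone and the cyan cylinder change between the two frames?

-1.3

The distance was about 6.1 in the first image and 4.8 in the second, so they moved 1.3 units closer together.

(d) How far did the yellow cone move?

2.9

From (1.0, 7.7) to (3.9, 8.1), the yellow cone covered √(2.9² + 0.4²) ≈ 2.9 units.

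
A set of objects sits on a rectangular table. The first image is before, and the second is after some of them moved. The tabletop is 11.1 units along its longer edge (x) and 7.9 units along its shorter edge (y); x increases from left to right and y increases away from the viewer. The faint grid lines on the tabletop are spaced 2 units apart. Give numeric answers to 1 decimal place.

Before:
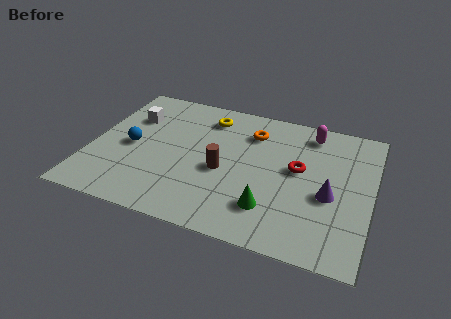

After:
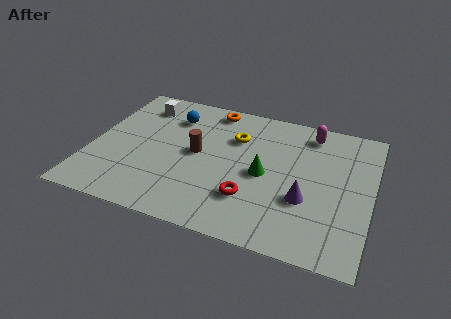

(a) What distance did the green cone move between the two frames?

1.8

From (7.3, 1.9) to (6.9, 3.7), the green cone covered √(0.4² + 1.8²) ≈ 1.8 units.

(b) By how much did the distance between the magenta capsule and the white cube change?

-0.4

Before: roughly 7.2 units apart; after: 6.8. That's 0.4 units closer together.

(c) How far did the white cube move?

0.9

From (1.4, 5.5) to (1.7, 6.4), the white cube covered √(0.3² + 0.9²) ≈ 0.9 units.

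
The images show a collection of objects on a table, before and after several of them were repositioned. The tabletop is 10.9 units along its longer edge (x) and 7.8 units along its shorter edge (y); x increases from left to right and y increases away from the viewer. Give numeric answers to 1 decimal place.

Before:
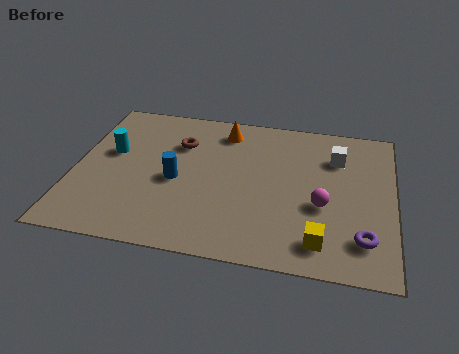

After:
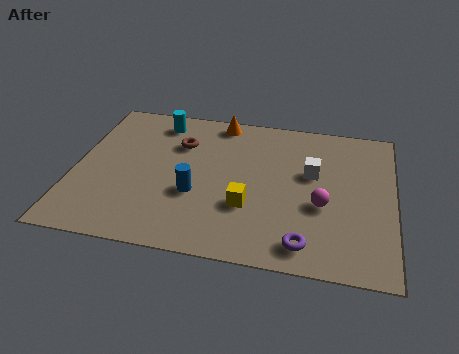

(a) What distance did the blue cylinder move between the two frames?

0.9

The blue cylinder was near (3.5, 3.5) before and (4.2, 2.9) after, so it travelled √(0.7² + 0.6²) ≈ 0.9 units.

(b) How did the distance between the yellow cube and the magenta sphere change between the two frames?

+0.7

The distance was about 1.8 in the first image and 2.5 in the second, so they moved 0.7 units further apart.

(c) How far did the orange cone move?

0.5

The orange cone moved from about (5.0, 6.5) to (4.8, 7.0), a distance of √(0.2² + 0.5²) ≈ 0.5.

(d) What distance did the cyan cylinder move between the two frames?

2.5

The cyan cylinder was near (1.2, 4.6) before and (2.7, 6.6) after, so it travelled √(1.5² + 2.0²) ≈ 2.5 units.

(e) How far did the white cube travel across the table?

1.3

From (8.9, 5.7) to (8.1, 4.7), the white cube covered √(0.8² + 1.0²) ≈ 1.3 units.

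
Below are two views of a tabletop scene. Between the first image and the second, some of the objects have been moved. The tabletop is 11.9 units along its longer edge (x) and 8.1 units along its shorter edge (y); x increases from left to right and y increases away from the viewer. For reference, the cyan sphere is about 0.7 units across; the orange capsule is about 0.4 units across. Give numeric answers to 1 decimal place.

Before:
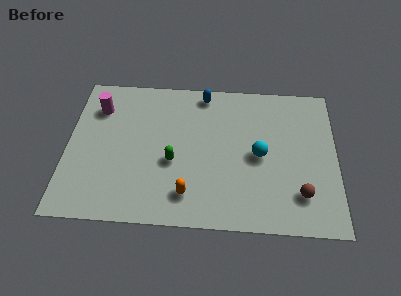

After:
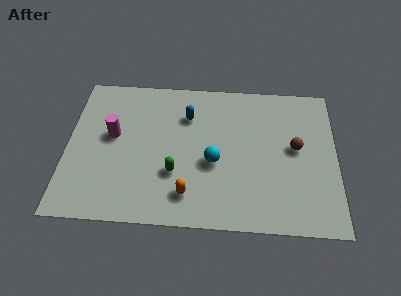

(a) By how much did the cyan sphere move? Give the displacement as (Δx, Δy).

(-2.0, -0.5)

From the two frames, the cyan sphere sits at roughly (8.5, 3.9) before and (6.5, 3.4) after.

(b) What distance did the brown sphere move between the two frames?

2.5

The brown sphere moved from about (10.3, 1.9) to (10.1, 4.4), a distance of √(0.2² + 2.5²) ≈ 2.5.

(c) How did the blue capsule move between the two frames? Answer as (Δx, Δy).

(-0.7, -1.3)

The blue capsule was at about (6.0, 7.2) and moved to about (5.3, 5.9).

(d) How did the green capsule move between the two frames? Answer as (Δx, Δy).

(0.1, -0.6)

The green capsule started near (4.7, 3.3) and ended near (4.8, 2.7).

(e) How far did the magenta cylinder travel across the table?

1.7

The magenta cylinder was near (1.3, 6.1) before and (2.0, 4.6) after, so it travelled √(0.7² + 1.5²) ≈ 1.7 units.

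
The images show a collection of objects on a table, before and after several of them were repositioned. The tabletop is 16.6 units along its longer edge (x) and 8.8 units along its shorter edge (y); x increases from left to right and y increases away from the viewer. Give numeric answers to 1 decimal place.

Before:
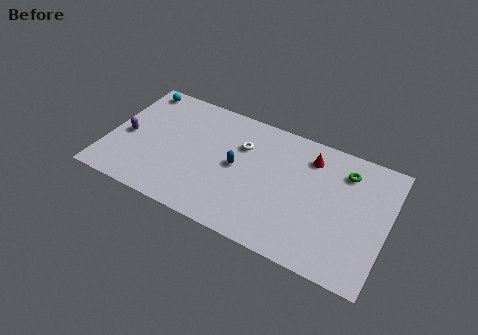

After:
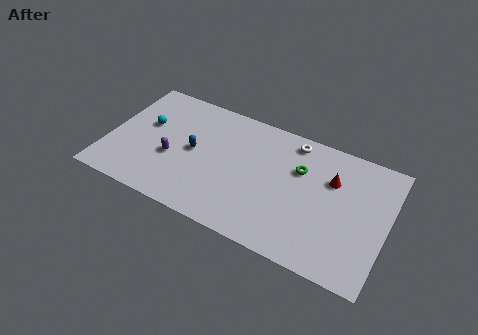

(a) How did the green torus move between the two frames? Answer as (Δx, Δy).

(-2.6, -1.0)

The green torus started near (13.9, 6.9) and ended near (11.3, 5.9).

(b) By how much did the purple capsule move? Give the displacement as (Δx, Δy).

(2.8, -0.5)

From the two frames, the purple capsule sits at roughly (1.1, 4.0) before and (3.9, 3.5) after.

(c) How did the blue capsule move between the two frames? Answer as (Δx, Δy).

(-2.6, 0.0)

The blue capsule started near (7.7, 4.5) and ended near (5.1, 4.5).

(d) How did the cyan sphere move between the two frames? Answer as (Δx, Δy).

(0.9, -2.5)

The cyan sphere started near (1.2, 7.8) and ended near (2.1, 5.3).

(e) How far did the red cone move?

1.7

The red cone was near (11.8, 7.0) before and (13.2, 6.0) after, so it travelled √(1.4² + 1.0²) ≈ 1.7 units.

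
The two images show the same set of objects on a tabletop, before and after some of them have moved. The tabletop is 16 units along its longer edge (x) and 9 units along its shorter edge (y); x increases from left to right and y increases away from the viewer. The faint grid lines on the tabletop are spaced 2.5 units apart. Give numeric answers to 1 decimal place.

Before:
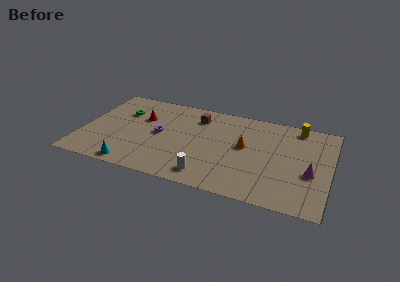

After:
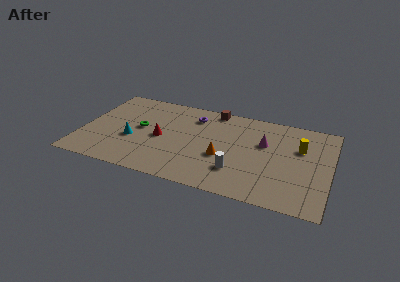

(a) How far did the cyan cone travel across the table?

2.6

The cyan cone moved from about (3.6, 0.9) to (3.3, 3.5), a distance of √(0.3² + 2.6²) ≈ 2.6.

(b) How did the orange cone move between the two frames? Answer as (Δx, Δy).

(-1.3, -1.5)

The orange cone was at about (10.5, 5.0) and moved to about (9.2, 3.5).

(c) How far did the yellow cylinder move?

2.1

The yellow cylinder was near (13.7, 8.0) before and (14.0, 5.9) after, so it travelled √(0.3² + 2.1²) ≈ 2.1 units.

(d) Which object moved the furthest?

the magenta cone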